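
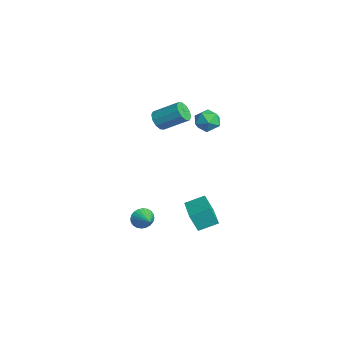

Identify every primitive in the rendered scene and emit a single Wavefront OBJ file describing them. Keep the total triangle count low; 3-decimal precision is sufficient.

v 1.647 1.59 -0.773
v 1.481 1.155 0.322
v 1.778 2.682 -0.319
v 1.612 2.247 0.776
v 3.408 1.313 -0.616
v 3.242 0.878 0.479
v 3.539 2.405 -0.162
v 3.373 1.97 0.933
v 3.146 -1.642 0.788
v 3.365 -1.986 0.27
v 4.214 -1.538 1.172
v 3.375 -1.746 0.178
v 3.35 -1.49 0.179
v 3.294 -1.257 0.273
v 3.215 -1.082 0.445
v 3.126 -0.993 0.669
v 3.039 -1.002 0.912
v 2.969 -1.109 1.136
v 2.926 -1.297 1.306
v 2.917 -1.537 1.398
v 2.942 -1.793 1.397
v 2.998 -2.027 1.303
v 3.077 -2.201 1.131
v 3.166 -2.291 0.907
v 3.252 -2.281 0.664
v 3.322 -2.174 0.441
v -4.183 1.408 3.408
v -3.578 1.076 3.412
v -2.892 2.341 4.336
v -3.497 2.672 4.332
v -3.586 1.331 3.07
v -2.9 2.595 3.994
v -3.823 1.615 2.857
v -3.137 2.879 3.781
v -4.197 1.819 2.855
v -3.511 3.084 3.778
v -4.566 1.867 3.063
v -3.879 3.132 3.987
v -4.788 1.739 3.404
v -4.102 3.004 4.328
v -4.78 1.485 3.746
v -4.094 2.749 4.67
v -4.543 1.201 3.959
v -3.857 2.465 4.883
v -4.169 0.996 3.962
v -3.483 2.261 4.885
v -3.801 0.948 3.753
v -3.114 2.213 4.677
v -3.593 4.756 3.41
v -3.098 4.437 4.025
v -3.622 3.523 2.795
v -3.127 3.204 3.41
v -3.929 3.431 3.584
v -3.911 4.193 3.964
v -2.809 3.767 2.856
v -2.791 4.529 3.236
v -2.613 3.826 3.683
v -3.305 3.618 4.133
v -3.415 4.342 2.687
v -4.107 4.134 3.137
f 2 4 1
f 5 2 1
f 1 4 3
f 3 5 1
f 2 8 4
f 6 2 5
f 6 8 2
f 4 8 3
f 7 5 3
f 3 8 7
f 7 6 5
f 8 6 7
f 10 9 12
f 10 12 11
f 12 9 13
f 12 13 11
f 13 9 14
f 13 14 11
f 14 9 15
f 14 15 11
f 15 9 16
f 15 16 11
f 16 9 17
f 16 17 11
f 17 9 18
f 17 18 11
f 18 9 19
f 18 19 11
f 19 9 20
f 19 20 11
f 20 9 21
f 20 21 11
f 21 9 22
f 21 22 11
f 22 9 23
f 22 23 11
f 23 9 24
f 23 24 11
f 24 9 25
f 24 25 11
f 25 9 26
f 25 26 11
f 26 9 10
f 26 10 11
f 28 27 31
f 28 31 29
f 29 31 32
f 29 32 30
f 31 27 33
f 31 33 32
f 32 33 34
f 32 34 30
f 33 27 35
f 33 35 34
f 34 35 36
f 34 36 30
f 35 27 37
f 35 37 36
f 36 37 38
f 36 38 30
f 37 27 39
f 37 39 38
f 38 39 40
f 38 40 30
f 39 27 41
f 39 41 40
f 40 41 42
f 40 42 30
f 41 27 43
f 41 43 42
f 42 43 44
f 42 44 30
f 43 27 45
f 43 45 44
f 44 45 46
f 44 46 30
f 45 27 47
f 45 47 46
f 46 47 48
f 46 48 30
f 47 27 28
f 47 28 48
f 48 28 29
f 48 29 30
f 49 60 54
f 49 54 50
f 49 50 56
f 49 56 59
f 49 59 60
f 50 54 58
f 54 60 53
f 60 59 51
f 59 56 55
f 56 50 57
f 52 58 53
f 52 53 51
f 52 51 55
f 52 55 57
f 52 57 58
f 53 58 54
f 51 53 60
f 55 51 59
f 57 55 56
f 58 57 50



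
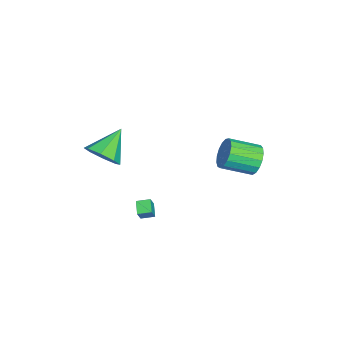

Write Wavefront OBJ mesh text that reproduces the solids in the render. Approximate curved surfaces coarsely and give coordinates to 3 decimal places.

v 0.413 -1.81 -3.613
v -0.376 -1.995 -3.199
v 0.323 -1.025 -3.434
v -0.466 -1.21 -3.02
v 0.826 -1.93 -2.88
v 0.037 -2.115 -2.466
v 0.736 -1.145 -2.701
v -0.053 -1.33 -2.287
v 2.379 -3.49 3.11
v 3.123 -3.419 3.917
v 0.981 -2.69 4.33
v 3.101 -2.727 3.437
v 2.655 -2.483 2.766
v 2.048 -2.829 2.296
v 1.634 -3.562 2.304
v 1.657 -4.253 2.784
v 2.102 -4.498 3.455
v 2.71 -4.152 3.925
v -2.917 4.119 -0.644
v -2.155 4.02 -1.315
v -1.741 2.281 -0.587
v -2.503 2.381 0.084
v -1.944 4.232 -0.929
v -1.53 2.493 -0.201
v -1.956 4.418 -0.478
v -1.542 2.679 0.25
v -2.188 4.536 -0.065
v -1.774 2.797 0.663
v -2.587 4.558 0.215
v -2.173 2.819 0.944
v -3.062 4.48 0.299
v -2.647 2.741 1.027
v -3.503 4.319 0.167
v -3.089 2.581 0.895
v -3.81 4.113 -0.152
v -3.396 2.374 0.577
v -3.913 3.908 -0.583
v -3.499 2.169 0.146
v -3.788 3.751 -1.028
v -3.373 2.013 -0.3
v -3.463 3.679 -1.385
v -3.048 1.94 -0.657
v -3.013 3.708 -1.572
v -2.599 1.969 -0.844
v -2.541 3.831 -1.547
v -2.127 2.092 -0.819
f 2 4 1
f 5 2 1
f 1 4 3
f 3 5 1
f 2 8 4
f 6 2 5
f 6 8 2
f 4 8 3
f 7 5 3
f 3 8 7
f 7 6 5
f 8 6 7
f 10 9 12
f 10 12 11
f 12 9 13
f 12 13 11
f 13 9 14
f 13 14 11
f 14 9 15
f 14 15 11
f 15 9 16
f 15 16 11
f 16 9 17
f 16 17 11
f 17 9 18
f 17 18 11
f 18 9 10
f 18 10 11
f 20 19 23
f 20 23 21
f 21 23 24
f 21 24 22
f 23 19 25
f 23 25 24
f 24 25 26
f 24 26 22
f 25 19 27
f 25 27 26
f 26 27 28
f 26 28 22
f 27 19 29
f 27 29 28
f 28 29 30
f 28 30 22
f 29 19 31
f 29 31 30
f 30 31 32
f 30 32 22
f 31 19 33
f 31 33 32
f 32 33 34
f 32 34 22
f 33 19 35
f 33 35 34
f 34 35 36
f 34 36 22
f 35 19 37
f 35 37 36
f 36 37 38
f 36 38 22
f 37 19 39
f 37 39 38
f 38 39 40
f 38 40 22
f 39 19 41
f 39 41 40
f 40 41 42
f 40 42 22
f 41 19 43
f 41 43 42
f 42 43 44
f 42 44 22
f 43 19 45
f 43 45 44
f 44 45 46
f 44 46 22
f 45 19 20
f 45 20 46
f 46 20 21
f 46 21 22



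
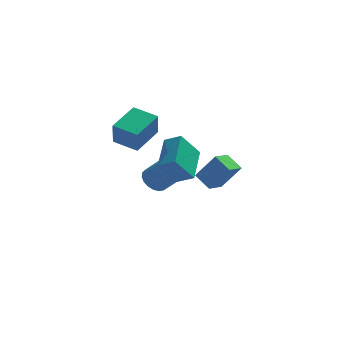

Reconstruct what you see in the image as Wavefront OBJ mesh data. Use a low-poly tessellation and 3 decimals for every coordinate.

v 2.872 -2.939 0.839
v 2.156 -2.202 1.378
v 3.505 -2.028 0.436
v 2.79 -1.292 0.975
v 3.89 -3.008 2.285
v 3.175 -2.272 2.824
v 4.524 -2.098 1.882
v 3.808 -1.361 2.421
v 0.29 -3.961 3.13
v 1.156 -4.275 3.612
v 0.568 -2.033 3.888
v 1.434 -2.347 4.369
v 1.246 -3.533 1.691
v 2.112 -3.847 2.172
v 1.524 -1.605 2.448
v 2.39 -1.919 2.93
v -0.115 3.721 -2.581
v 0.552 3.679 -3.138
v 1.642 3.177 -1.796
v 0.975 3.219 -1.239
v 0.567 4.045 -3.013
v 1.657 3.543 -1.671
v 0.447 4.347 -2.803
v 1.537 3.845 -1.461
v 0.216 4.525 -2.548
v 1.305 4.023 -1.206
v -0.081 4.544 -2.3
v 1.009 4.041 -0.958
v -0.384 4.4 -2.108
v 0.705 3.897 -0.766
v -0.634 4.121 -2.009
v 0.455 3.619 -0.667
v -0.782 3.763 -2.024
v 0.308 3.261 -0.682
v -0.797 3.397 -2.149
v 0.293 2.895 -0.807
v -0.677 3.095 -2.359
v 0.413 2.593 -1.017
v -0.445 2.917 -2.614
v 0.644 2.415 -1.272
v -0.149 2.899 -2.862
v 0.941 2.396 -1.52
v 0.155 3.043 -3.054
v 1.244 2.54 -1.712
v 0.405 3.321 -3.153
v 1.494 2.819 -1.811
v -0.927 1.075 1.286
v -0.913 0.599 2.75
v -2.253 1.834 1.545
v -2.239 1.359 3.009
v 0.119 2.721 1.811
v 0.133 2.246 3.275
v -1.207 3.481 2.07
v -1.193 3.005 3.534
f 2 4 1
f 5 2 1
f 1 4 3
f 3 5 1
f 2 8 4
f 6 2 5
f 6 8 2
f 4 8 3
f 7 5 3
f 3 8 7
f 7 6 5
f 8 6 7
f 10 12 9
f 13 10 9
f 9 12 11
f 11 13 9
f 10 16 12
f 14 10 13
f 14 16 10
f 12 16 11
f 15 13 11
f 11 16 15
f 15 14 13
f 16 14 15
f 18 17 21
f 18 21 19
f 19 21 22
f 19 22 20
f 21 17 23
f 21 23 22
f 22 23 24
f 22 24 20
f 23 17 25
f 23 25 24
f 24 25 26
f 24 26 20
f 25 17 27
f 25 27 26
f 26 27 28
f 26 28 20
f 27 17 29
f 27 29 28
f 28 29 30
f 28 30 20
f 29 17 31
f 29 31 30
f 30 31 32
f 30 32 20
f 31 17 33
f 31 33 32
f 32 33 34
f 32 34 20
f 33 17 35
f 33 35 34
f 34 35 36
f 34 36 20
f 35 17 37
f 35 37 36
f 36 37 38
f 36 38 20
f 37 17 39
f 37 39 38
f 38 39 40
f 38 40 20
f 39 17 41
f 39 41 40
f 40 41 42
f 40 42 20
f 41 17 43
f 41 43 42
f 42 43 44
f 42 44 20
f 43 17 45
f 43 45 44
f 44 45 46
f 44 46 20
f 45 17 18
f 45 18 46
f 46 18 19
f 46 19 20
f 48 50 47
f 51 48 47
f 47 50 49
f 49 51 47
f 48 54 50
f 52 48 51
f 52 54 48
f 50 54 49
f 53 51 49
f 49 54 53
f 53 52 51
f 54 52 53



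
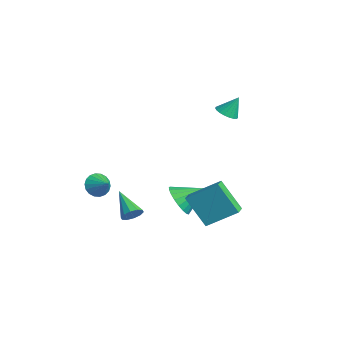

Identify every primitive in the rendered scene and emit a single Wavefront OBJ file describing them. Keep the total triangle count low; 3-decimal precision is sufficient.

v -0.733 0.494 -3.366
v 0.241 0.281 -3.531
v -0.307 1.806 -2.554
v 0.146 0.518 -3.864
v -0.101 0.751 -4.111
v -0.457 0.939 -4.23
v -0.861 1.051 -4.198
v -1.243 1.066 -4.023
v -1.536 0.983 -3.735
v -1.69 0.815 -3.382
v -1.679 0.591 -3.027
v -1.504 0.351 -2.73
v -1.196 0.136 -2.543
v -0.808 -0.018 -2.498
v -0.406 -0.083 -2.604
v -0.061 -0.048 -2.841
v 0.167 0.08 -3.169
v 3 -0.781 -0.976
v 3.712 0.616 0.042
v 2.32 -0.291 -1.173
v 3.033 1.106 -0.155
v 3.947 -0.106 -2.565
v 4.66 1.291 -1.547
v 3.268 0.384 -2.762
v 3.98 1.781 -1.744
v -3.21 -2.957 -2.758
v -2.927 -2.657 -3.397
v -2.29 -2.723 -2.242
v -3.077 -2.392 -3.249
v -3.253 -2.239 -3.004
v -3.421 -2.228 -2.711
v -3.547 -2.361 -2.427
v -3.606 -2.613 -2.208
v -3.586 -2.932 -2.098
v -3.492 -3.256 -2.119
v -3.342 -3.521 -2.267
v -3.166 -3.674 -2.512
v -2.999 -3.685 -2.805
v -2.873 -3.552 -3.09
v -2.814 -3.3 -3.308
v -2.833 -2.981 -3.418
v 0.098 2.699 2.882
v 0.421 3.168 2.568
v 0.262 3.281 3.918
v 0.167 3.258 2.557
v -0.099 3.252 2.603
v -0.332 3.15 2.696
v -0.489 2.97 2.822
v -0.546 2.744 2.958
v -0.491 2.509 3.081
v -0.334 2.308 3.169
v -0.102 2.174 3.208
v 0.164 2.131 3.19
v 0.419 2.186 3.119
v 0.618 2.33 3.007
v 0.728 2.538 2.873
v 0.728 2.773 2.741
v 0.62 2.996 2.633
v 1.886 -3.076 -2.207
v 2.212 -3.302 -1.757
v 0.474 -3.204 -1.253
v 2.204 -2.933 -1.719
v 2.075 -2.619 -1.868
v 1.874 -2.479 -2.146
v 1.677 -2.567 -2.448
v 1.561 -2.85 -2.658
v 1.569 -3.219 -2.696
v 1.698 -3.533 -2.547
v 1.899 -3.673 -2.269
v 2.095 -3.584 -1.967
f 2 1 4
f 2 4 3
f 4 1 5
f 4 5 3
f 5 1 6
f 5 6 3
f 6 1 7
f 6 7 3
f 7 1 8
f 7 8 3
f 8 1 9
f 8 9 3
f 9 1 10
f 9 10 3
f 10 1 11
f 10 11 3
f 11 1 12
f 11 12 3
f 12 1 13
f 12 13 3
f 13 1 14
f 13 14 3
f 14 1 15
f 14 15 3
f 15 1 16
f 15 16 3
f 16 1 17
f 16 17 3
f 17 1 2
f 17 2 3
f 19 21 18
f 22 19 18
f 18 21 20
f 20 22 18
f 19 25 21
f 23 19 22
f 23 25 19
f 21 25 20
f 24 22 20
f 20 25 24
f 24 23 22
f 25 23 24
f 27 26 29
f 27 29 28
f 29 26 30
f 29 30 28
f 30 26 31
f 30 31 28
f 31 26 32
f 31 32 28
f 32 26 33
f 32 33 28
f 33 26 34
f 33 34 28
f 34 26 35
f 34 35 28
f 35 26 36
f 35 36 28
f 36 26 37
f 36 37 28
f 37 26 38
f 37 38 28
f 38 26 39
f 38 39 28
f 39 26 40
f 39 40 28
f 40 26 41
f 40 41 28
f 41 26 27
f 41 27 28
f 43 42 45
f 43 45 44
f 45 42 46
f 45 46 44
f 46 42 47
f 46 47 44
f 47 42 48
f 47 48 44
f 48 42 49
f 48 49 44
f 49 42 50
f 49 50 44
f 50 42 51
f 50 51 44
f 51 42 52
f 51 52 44
f 52 42 53
f 52 53 44
f 53 42 54
f 53 54 44
f 54 42 55
f 54 55 44
f 55 42 56
f 55 56 44
f 56 42 57
f 56 57 44
f 57 42 58
f 57 58 44
f 58 42 43
f 58 43 44
f 60 59 62
f 60 62 61
f 62 59 63
f 62 63 61
f 63 59 64
f 63 64 61
f 64 59 65
f 64 65 61
f 65 59 66
f 65 66 61
f 66 59 67
f 66 67 61
f 67 59 68
f 67 68 61
f 68 59 69
f 68 69 61
f 69 59 70
f 69 70 61
f 70 59 60
f 70 60 61



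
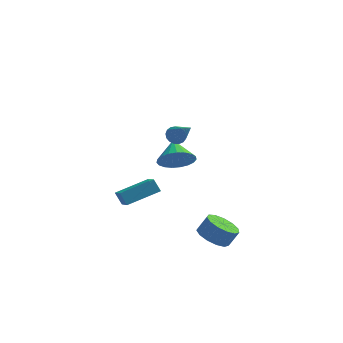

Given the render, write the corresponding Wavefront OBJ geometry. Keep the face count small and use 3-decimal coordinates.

v -0.097 -1.179 2.26
v 0.405 -0.904 2.167
v 0.777 -2.321 3.62
v 0.285 -0.756 2.369
v 0.077 -0.705 2.546
v -0.171 -0.762 2.657
v -0.402 -0.915 2.677
v -0.563 -1.128 2.602
v -0.617 -1.353 2.448
v -0.553 -1.538 2.251
v -0.384 -1.64 2.056
v -0.149 -1.637 1.908
v 0.098 -1.529 1.84
v 0.3 -1.341 1.869
v 0.411 -1.115 1.987
v -0.412 2.112 -1.874
v 0.475 2.572 -2.309
v -0.728 3.408 -1.146
v 0.158 2.668 -2.618
v -0.258 2.669 -2.798
v -0.7 2.573 -2.819
v -1.093 2.397 -2.676
v -1.368 2.172 -2.395
v -1.478 1.937 -2.024
v -1.404 1.732 -1.626
v -1.158 1.592 -1.272
v -0.783 1.543 -1.022
v -0.345 1.592 -0.919
v 0.082 1.73 -0.981
v 0.424 1.935 -1.198
v 0.621 2.17 -1.532
v 0.639 2.396 -1.924
v 2.002 -3.065 -4.16
v 2.436 -2.321 -4.626
v 2.952 -2.07 -3.747
v 2.518 -2.815 -3.28
v 1.97 -2.118 -4.411
v 2.486 -1.868 -3.531
v 1.514 -2.217 -4.115
v 2.029 -1.966 -3.235
v 1.213 -2.585 -3.834
v 1.728 -2.334 -2.954
v 1.162 -3.105 -3.656
v 1.678 -2.854 -2.777
v 1.379 -3.613 -3.639
v 1.894 -3.362 -2.759
v 1.793 -3.947 -3.786
v 2.308 -3.696 -2.906
v 2.273 -4.001 -4.053
v 2.789 -3.75 -3.173
v 2.668 -3.758 -4.353
v 3.184 -3.507 -3.473
v 2.851 -3.295 -4.592
v 3.367 -3.045 -3.712
v 2.765 -2.759 -4.694
v 3.28 -2.509 -3.814
v -3.318 1.392 -5.174
v -2.804 -0.303 -3.991
v -3.738 1.731 -4.505
v -3.224 0.036 -3.322
v -1.616 2.324 -4.578
v -1.102 0.629 -3.395
v -2.036 2.663 -3.909
v -1.522 0.968 -2.726
f 2 1 4
f 2 4 3
f 4 1 5
f 4 5 3
f 5 1 6
f 5 6 3
f 6 1 7
f 6 7 3
f 7 1 8
f 7 8 3
f 8 1 9
f 8 9 3
f 9 1 10
f 9 10 3
f 10 1 11
f 10 11 3
f 11 1 12
f 11 12 3
f 12 1 13
f 12 13 3
f 13 1 14
f 13 14 3
f 14 1 15
f 14 15 3
f 15 1 2
f 15 2 3
f 17 16 19
f 17 19 18
f 19 16 20
f 19 20 18
f 20 16 21
f 20 21 18
f 21 16 22
f 21 22 18
f 22 16 23
f 22 23 18
f 23 16 24
f 23 24 18
f 24 16 25
f 24 25 18
f 25 16 26
f 25 26 18
f 26 16 27
f 26 27 18
f 27 16 28
f 27 28 18
f 28 16 29
f 28 29 18
f 29 16 30
f 29 30 18
f 30 16 31
f 30 31 18
f 31 16 32
f 31 32 18
f 32 16 17
f 32 17 18
f 34 33 37
f 34 37 35
f 35 37 38
f 35 38 36
f 37 33 39
f 37 39 38
f 38 39 40
f 38 40 36
f 39 33 41
f 39 41 40
f 40 41 42
f 40 42 36
f 41 33 43
f 41 43 42
f 42 43 44
f 42 44 36
f 43 33 45
f 43 45 44
f 44 45 46
f 44 46 36
f 45 33 47
f 45 47 46
f 46 47 48
f 46 48 36
f 47 33 49
f 47 49 48
f 48 49 50
f 48 50 36
f 49 33 51
f 49 51 50
f 50 51 52
f 50 52 36
f 51 33 53
f 51 53 52
f 52 53 54
f 52 54 36
f 53 33 55
f 53 55 54
f 54 55 56
f 54 56 36
f 55 33 34
f 55 34 56
f 56 34 35
f 56 35 36
f 58 60 57
f 61 58 57
f 57 60 59
f 59 61 57
f 58 64 60
f 62 58 61
f 62 64 58
f 60 64 59
f 63 61 59
f 59 64 63
f 63 62 61
f 64 62 63



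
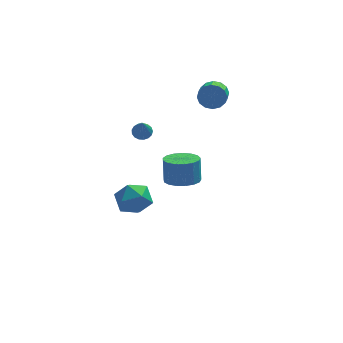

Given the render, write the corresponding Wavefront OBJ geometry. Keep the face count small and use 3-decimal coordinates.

v 0.529 -4.041 1.263
v 1.146 -3.266 1.023
v 1.148 -2.823 2.456
v 0.531 -3.599 2.697
v 0.698 -3.08 0.966
v 0.7 -2.638 2.399
v 0.211 -3.115 0.978
v 0.213 -2.672 2.411
v -0.203 -3.363 1.054
v -0.201 -2.92 2.488
v -0.449 -3.765 1.179
v -0.447 -3.322 2.612
v -0.471 -4.231 1.323
v -0.47 -3.788 2.756
v -0.264 -4.654 1.454
v -0.263 -4.211 2.887
v 0.125 -4.936 1.54
v 0.126 -4.493 2.973
v 0.606 -5.013 1.564
v 0.608 -4.57 2.997
v 1.07 -4.868 1.518
v 1.071 -4.425 2.951
v 1.41 -4.533 1.414
v 1.411 -4.09 2.848
v 1.548 -4.086 1.276
v 1.55 -3.643 2.709
v 1.453 -3.629 1.135
v 1.455 -3.186 2.568
v -2.201 0.869 -4.34
v -1.042 0.887 -3.995
v -2.538 -0.627 -3.125
v -1.379 -0.609 -2.78
v -2.117 0.298 -2.47
v -1.908 1.223 -3.221
v -1.672 -0.963 -3.899
v -1.463 -0.038 -4.65
v -0.715 -0.245 -3.723
v -0.99 0.535 -2.84
v -2.59 -0.275 -4.28
v -2.865 0.505 -3.397
v 3.044 2.494 3.447
v 3.468 2.127 2.808
v 3.219 1.099 3.234
v 2.796 1.466 3.873
v 3.768 2.186 3.125
v 3.519 1.158 3.55
v 3.874 2.327 3.528
v 3.625 1.299 3.953
v 3.758 2.513 3.909
v 3.509 1.485 4.335
v 3.45 2.694 4.167
v 3.202 1.666 4.592
v 3.034 2.821 4.232
v 2.786 1.793 4.657
v 2.621 2.861 4.086
v 2.372 1.833 4.512
v 2.321 2.802 3.77
v 2.072 1.774 4.195
v 2.215 2.661 3.367
v 1.966 1.633 3.792
v 2.331 2.475 2.985
v 2.082 1.447 3.411
v 2.638 2.294 2.728
v 2.39 1.266 3.153
v 3.054 2.167 2.663
v 2.806 1.139 3.088
v -1.134 1.634 1.097
v -0.615 1.372 0.95
v -1.226 0.586 2.643
v -0.535 1.598 1.109
v -0.593 1.833 1.264
v -0.775 2.022 1.381
v -1.039 2.122 1.433
v -1.325 2.11 1.409
v -1.567 1.989 1.312
v -1.71 1.787 1.167
v -1.721 1.55 1.005
v -1.598 1.332 0.865
v -1.368 1.183 0.778
v -1.085 1.138 0.763
v -0.813 1.206 0.826
f 2 1 5
f 2 5 3
f 3 5 6
f 3 6 4
f 5 1 7
f 5 7 6
f 6 7 8
f 6 8 4
f 7 1 9
f 7 9 8
f 8 9 10
f 8 10 4
f 9 1 11
f 9 11 10
f 10 11 12
f 10 12 4
f 11 1 13
f 11 13 12
f 12 13 14
f 12 14 4
f 13 1 15
f 13 15 14
f 14 15 16
f 14 16 4
f 15 1 17
f 15 17 16
f 16 17 18
f 16 18 4
f 17 1 19
f 17 19 18
f 18 19 20
f 18 20 4
f 19 1 21
f 19 21 20
f 20 21 22
f 20 22 4
f 21 1 23
f 21 23 22
f 22 23 24
f 22 24 4
f 23 1 25
f 23 25 24
f 24 25 26
f 24 26 4
f 25 1 27
f 25 27 26
f 26 27 28
f 26 28 4
f 27 1 2
f 27 2 28
f 28 2 3
f 28 3 4
f 29 40 34
f 29 34 30
f 29 30 36
f 29 36 39
f 29 39 40
f 30 34 38
f 34 40 33
f 40 39 31
f 39 36 35
f 36 30 37
f 32 38 33
f 32 33 31
f 32 31 35
f 32 35 37
f 32 37 38
f 33 38 34
f 31 33 40
f 35 31 39
f 37 35 36
f 38 37 30
f 42 41 45
f 42 45 43
f 43 45 46
f 43 46 44
f 45 41 47
f 45 47 46
f 46 47 48
f 46 48 44
f 47 41 49
f 47 49 48
f 48 49 50
f 48 50 44
f 49 41 51
f 49 51 50
f 50 51 52
f 50 52 44
f 51 41 53
f 51 53 52
f 52 53 54
f 52 54 44
f 53 41 55
f 53 55 54
f 54 55 56
f 54 56 44
f 55 41 57
f 55 57 56
f 56 57 58
f 56 58 44
f 57 41 59
f 57 59 58
f 58 59 60
f 58 60 44
f 59 41 61
f 59 61 60
f 60 61 62
f 60 62 44
f 61 41 63
f 61 63 62
f 62 63 64
f 62 64 44
f 63 41 65
f 63 65 64
f 64 65 66
f 64 66 44
f 65 41 42
f 65 42 66
f 66 42 43
f 66 43 44
f 68 67 70
f 68 70 69
f 70 67 71
f 70 71 69
f 71 67 72
f 71 72 69
f 72 67 73
f 72 73 69
f 73 67 74
f 73 74 69
f 74 67 75
f 74 75 69
f 75 67 76
f 75 76 69
f 76 67 77
f 76 77 69
f 77 67 78
f 77 78 69
f 78 67 79
f 78 79 69
f 79 67 80
f 79 80 69
f 80 67 81
f 80 81 69
f 81 67 68
f 81 68 69



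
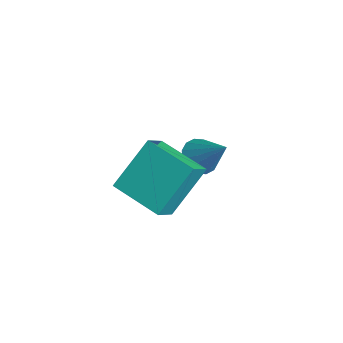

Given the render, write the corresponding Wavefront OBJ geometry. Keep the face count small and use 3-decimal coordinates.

v 2.368 -4.998 1.526
v 2.091 -3.524 3.121
v 1.825 -4.196 0.69
v 1.548 -2.721 2.285
v 4.152 -4.219 1.115
v 3.875 -2.744 2.71
v 3.609 -3.416 0.279
v 3.332 -1.942 1.874
v -0.777 0.071 -1.797
v -0.216 -0.384 -2.141
v 0.397 0.509 -0.463
v -0.166 -0.009 -2.308
v -0.28 0.388 -2.338
v -0.527 0.7 -2.223
v -0.841 0.844 -1.994
v -1.137 0.78 -1.713
v -1.337 0.526 -1.454
v -1.387 0.151 -1.286
v -1.273 -0.246 -1.256
v -1.026 -0.558 -1.371
v -0.713 -0.702 -1.6
v -0.416 -0.638 -1.882
f 2 4 1
f 5 2 1
f 1 4 3
f 3 5 1
f 2 8 4
f 6 2 5
f 6 8 2
f 4 8 3
f 7 5 3
f 3 8 7
f 7 6 5
f 8 6 7
f 10 9 12
f 10 12 11
f 12 9 13
f 12 13 11
f 13 9 14
f 13 14 11
f 14 9 15
f 14 15 11
f 15 9 16
f 15 16 11
f 16 9 17
f 16 17 11
f 17 9 18
f 17 18 11
f 18 9 19
f 18 19 11
f 19 9 20
f 19 20 11
f 20 9 21
f 20 21 11
f 21 9 22
f 21 22 11
f 22 9 10
f 22 10 11



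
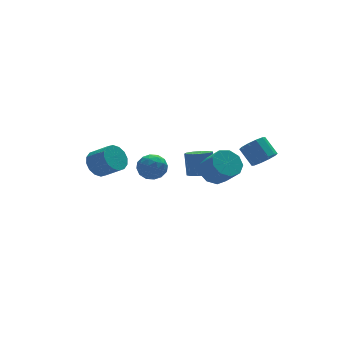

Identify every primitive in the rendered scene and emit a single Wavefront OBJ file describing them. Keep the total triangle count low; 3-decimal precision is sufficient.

v 3.832 -2.976 0.347
v 4.348 -2.449 -0.031
v 4.025 -1.496 0.854
v 3.508 -2.024 1.233
v 3.887 -2.402 -0.25
v 3.563 -1.45 0.635
v 3.404 -2.576 -0.24
v 3.08 -1.623 0.645
v 3.085 -2.902 -0.006
v 2.761 -1.949 0.879
v 3.051 -3.256 0.363
v 2.727 -2.304 1.248
v 3.315 -3.504 0.726
v 2.992 -2.551 1.611
v 3.777 -3.55 0.945
v 3.453 -2.598 1.83
v 4.26 -3.377 0.935
v 3.936 -2.424 1.82
v 4.579 -3.051 0.701
v 4.255 -2.098 1.586
v 4.613 -2.696 0.332
v 4.289 -1.744 1.217
v -4.026 2.295 -1.099
v -3.291 2.864 -1.123
v -2.558 1.953 -0.265
v -3.294 1.385 -0.241
v -3.55 3.012 -0.746
v -2.818 2.101 0.113
v -3.937 2.967 -0.463
v -3.204 2.057 0.396
v -4.347 2.743 -0.35
v -3.615 1.832 0.508
v -4.672 2.399 -0.438
v -3.94 1.488 0.42
v -4.824 2.027 -0.704
v -4.092 1.116 0.155
v -4.762 1.727 -1.075
v -4.029 0.816 -0.217
v -4.502 1.579 -1.453
v -3.77 0.668 -0.594
v -4.116 1.623 -1.736
v -3.383 0.713 -0.877
v -3.705 1.848 -1.848
v -2.973 0.937 -0.99
v -3.38 2.192 -1.76
v -2.648 1.281 -0.902
v -3.228 2.564 -1.495
v -2.496 1.653 -0.636
v 2.496 2.675 -3.773
v 3.301 2.437 -3.737
v 3.429 3.087 -2.292
v 2.624 3.325 -2.327
v 3.282 2.911 -3.949
v 3.411 3.561 -2.504
v 2.964 3.295 -4.093
v 3.092 3.945 -2.648
v 2.466 3.442 -4.115
v 2.595 4.092 -2.67
v 1.98 3.296 -4.006
v 2.108 3.946 -2.561
v 1.691 2.913 -3.808
v 1.819 3.563 -2.363
v 1.709 2.439 -3.596
v 1.838 3.089 -2.151
v 2.028 2.055 -3.452
v 2.156 2.705 -2.007
v 2.525 1.908 -3.43
v 2.654 2.558 -1.985
v 3.012 2.054 -3.539
v 3.14 2.704 -2.094
v 2.187 0.176 -1.978
v 2.711 -0.372 -2.631
v 3.076 -1.424 -1.454
v 2.553 -0.876 -0.802
v 3.117 0.095 -2.339
v 3.482 -0.957 -1.163
v 3.088 0.6 -1.878
v 3.453 -0.452 -0.702
v 2.637 0.907 -1.464
v 3.002 -0.146 -0.288
v 1.977 0.871 -1.291
v 2.342 -0.181 -0.115
v 1.414 0.511 -1.439
v 1.78 -0.542 -0.263
v 1.214 -0.006 -1.839
v 1.579 -1.059 -0.663
v 1.469 -0.438 -2.305
v 1.834 -1.491 -1.129
v 2.06 -0.582 -2.617
v 2.425 -1.635 -1.441
v -2.455 -1.371 -0.038
v -1.707 -1.457 0.481
v -3.173 -2.323 0.839
v -2.425 -2.409 1.358
v -2.89 -1.622 1.354
v -2.447 -1.033 0.812
v -2.433 -2.747 0.508
v -1.99 -2.158 -0.034
v -1.693 -2.308 0.818
v -1.976 -1.612 1.341
v -2.904 -2.168 -0.021
v -3.187 -1.472 0.502
v -2.018 -1.33 0.144
v -2.862 -2.45 1.176
v -3.136 -1.987 1.173
v -2.696 -2.038 1.478
v -2.453 -1.081 0.339
v -2.013 -1.132 0.644
v -2.709 -1.229 1.158
v -2.867 -2.648 0.676
v -2.427 -2.699 0.981
v -2.184 -1.742 -0.158
v -1.744 -1.793 0.147
v -2.171 -2.551 0.162
v -1.57 -1.881 0.648
v -1.992 -2.441 1.163
v -1.997 -2.639 0.663
v -1.736 -2.293 0.345
v -1.736 -1.472 0.955
v -2.158 -2.032 1.471
v -2.432 -1.569 1.469
v -2.171 -1.223 1.15
v -1.728 -1.972 1.153
v -2.722 -1.748 -0.151
v -3.144 -2.308 0.365
v -2.709 -2.557 0.17
v -2.448 -2.211 -0.149
v -2.888 -1.339 0.157
v -3.31 -1.899 0.672
v -3.144 -1.487 0.975
v -2.883 -1.141 0.657
v -3.152 -1.808 0.167
f 2 1 5
f 2 5 3
f 3 5 6
f 3 6 4
f 5 1 7
f 5 7 6
f 6 7 8
f 6 8 4
f 7 1 9
f 7 9 8
f 8 9 10
f 8 10 4
f 9 1 11
f 9 11 10
f 10 11 12
f 10 12 4
f 11 1 13
f 11 13 12
f 12 13 14
f 12 14 4
f 13 1 15
f 13 15 14
f 14 15 16
f 14 16 4
f 15 1 17
f 15 17 16
f 16 17 18
f 16 18 4
f 17 1 19
f 17 19 18
f 18 19 20
f 18 20 4
f 19 1 21
f 19 21 20
f 20 21 22
f 20 22 4
f 21 1 2
f 21 2 22
f 22 2 3
f 22 3 4
f 24 23 27
f 24 27 25
f 25 27 28
f 25 28 26
f 27 23 29
f 27 29 28
f 28 29 30
f 28 30 26
f 29 23 31
f 29 31 30
f 30 31 32
f 30 32 26
f 31 23 33
f 31 33 32
f 32 33 34
f 32 34 26
f 33 23 35
f 33 35 34
f 34 35 36
f 34 36 26
f 35 23 37
f 35 37 36
f 36 37 38
f 36 38 26
f 37 23 39
f 37 39 38
f 38 39 40
f 38 40 26
f 39 23 41
f 39 41 40
f 40 41 42
f 40 42 26
f 41 23 43
f 41 43 42
f 42 43 44
f 42 44 26
f 43 23 45
f 43 45 44
f 44 45 46
f 44 46 26
f 45 23 47
f 45 47 46
f 46 47 48
f 46 48 26
f 47 23 24
f 47 24 48
f 48 24 25
f 48 25 26
f 50 49 53
f 50 53 51
f 51 53 54
f 51 54 52
f 53 49 55
f 53 55 54
f 54 55 56
f 54 56 52
f 55 49 57
f 55 57 56
f 56 57 58
f 56 58 52
f 57 49 59
f 57 59 58
f 58 59 60
f 58 60 52
f 59 49 61
f 59 61 60
f 60 61 62
f 60 62 52
f 61 49 63
f 61 63 62
f 62 63 64
f 62 64 52
f 63 49 65
f 63 65 64
f 64 65 66
f 64 66 52
f 65 49 67
f 65 67 66
f 66 67 68
f 66 68 52
f 67 49 69
f 67 69 68
f 68 69 70
f 68 70 52
f 69 49 50
f 69 50 70
f 70 50 51
f 70 51 52
f 72 71 75
f 72 75 73
f 73 75 76
f 73 76 74
f 75 71 77
f 75 77 76
f 76 77 78
f 76 78 74
f 77 71 79
f 77 79 78
f 78 79 80
f 78 80 74
f 79 71 81
f 79 81 80
f 80 81 82
f 80 82 74
f 81 71 83
f 81 83 82
f 82 83 84
f 82 84 74
f 83 71 85
f 83 85 84
f 84 85 86
f 84 86 74
f 85 71 87
f 85 87 86
f 86 87 88
f 86 88 74
f 87 71 89
f 87 89 88
f 88 89 90
f 88 90 74
f 89 71 72
f 89 72 90
f 90 72 73
f 90 73 74
f 91 128 107
f 128 102 131
f 107 131 96
f 128 131 107
f 91 107 103
f 107 96 108
f 103 108 92
f 107 108 103
f 91 103 112
f 103 92 113
f 112 113 98
f 103 113 112
f 91 112 124
f 112 98 127
f 124 127 101
f 112 127 124
f 91 124 128
f 124 101 132
f 128 132 102
f 124 132 128
f 92 108 119
f 108 96 122
f 119 122 100
f 108 122 119
f 96 131 109
f 131 102 130
f 109 130 95
f 131 130 109
f 102 132 129
f 132 101 125
f 129 125 93
f 132 125 129
f 101 127 126
f 127 98 114
f 126 114 97
f 127 114 126
f 98 113 118
f 113 92 115
f 118 115 99
f 113 115 118
f 94 120 106
f 120 100 121
f 106 121 95
f 120 121 106
f 94 106 104
f 106 95 105
f 104 105 93
f 106 105 104
f 94 104 111
f 104 93 110
f 111 110 97
f 104 110 111
f 94 111 116
f 111 97 117
f 116 117 99
f 111 117 116
f 94 116 120
f 116 99 123
f 120 123 100
f 116 123 120
f 95 121 109
f 121 100 122
f 109 122 96
f 121 122 109
f 93 105 129
f 105 95 130
f 129 130 102
f 105 130 129
f 97 110 126
f 110 93 125
f 126 125 101
f 110 125 126
f 99 117 118
f 117 97 114
f 118 114 98
f 117 114 118
f 100 123 119
f 123 99 115
f 119 115 92
f 123 115 119



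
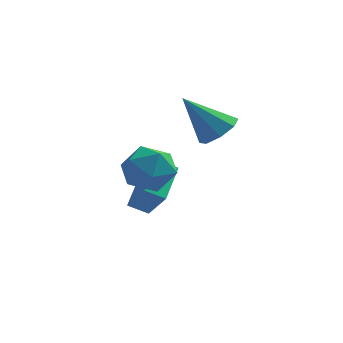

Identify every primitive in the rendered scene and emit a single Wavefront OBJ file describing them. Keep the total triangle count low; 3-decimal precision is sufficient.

v -3.52 -2.88 2.381
v -2.484 -2.594 1.954
v -3.756 -4.106 0.986
v -2.72 -3.82 0.559
v -2.795 -4.397 1.559
v -2.649 -3.639 2.421
v -3.591 -3.061 0.519
v -3.445 -2.303 1.381
v -2.528 -2.706 0.803
v -2.035 -3.532 1.446
v -4.205 -3.168 1.494
v -3.712 -3.994 2.137
v -1.072 -0.353 2.3
v -0.423 -0.835 2.779
v -2.428 -0.527 3.96
v -0.378 -0.126 2.891
v -0.739 0.451 2.657
v -1.296 0.556 2.214
v -1.721 0.13 1.821
v -1.767 -0.58 1.709
v -1.406 -1.156 1.943
v -0.849 -1.262 2.387
v -4.534 -0.704 -1.822
v -3.717 -1.421 -0.608
v -4.384 0.978 -0.93
v -3.567 0.261 0.285
v -3.733 -0.541 -2.265
v -2.916 -1.258 -1.05
v -3.583 1.141 -1.372
v -2.766 0.424 -0.158
f 1 12 6
f 1 6 2
f 1 2 8
f 1 8 11
f 1 11 12
f 2 6 10
f 6 12 5
f 12 11 3
f 11 8 7
f 8 2 9
f 4 10 5
f 4 5 3
f 4 3 7
f 4 7 9
f 4 9 10
f 5 10 6
f 3 5 12
f 7 3 11
f 9 7 8
f 10 9 2
f 14 13 16
f 14 16 15
f 16 13 17
f 16 17 15
f 17 13 18
f 17 18 15
f 18 13 19
f 18 19 15
f 19 13 20
f 19 20 15
f 20 13 21
f 20 21 15
f 21 13 22
f 21 22 15
f 22 13 14
f 22 14 15
f 24 26 23
f 27 24 23
f 23 26 25
f 25 27 23
f 24 30 26
f 28 24 27
f 28 30 24
f 26 30 25
f 29 27 25
f 25 30 29
f 29 28 27
f 30 28 29



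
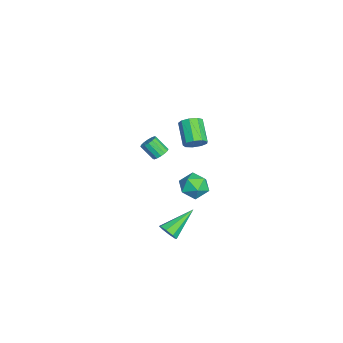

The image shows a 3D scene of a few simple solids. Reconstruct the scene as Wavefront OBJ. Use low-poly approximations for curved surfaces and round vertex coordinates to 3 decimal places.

v -1.82 2.253 -3.245
v -0.846 2.464 -3.509
v -1.434 0.636 -3.111
v -0.46 0.847 -3.375
v -0.827 1.163 -2.466
v -1.066 2.162 -2.548
v -1.214 0.938 -4.072
v -1.453 1.937 -4.154
v -0.472 1.651 -4.02
v -0.233 1.79 -3.027
v -2.047 1.31 -3.593
v -1.808 1.449 -2.6
v 3.623 -0.221 3.161
v 4.145 -0.391 3.193
v 3.859 -1.11 4.03
v 3.337 -0.939 3.999
v 4.127 -0.173 3.374
v 3.842 -0.892 4.212
v 3.975 0.033 3.499
v 3.69 -0.686 4.336
v 3.728 0.171 3.533
v 3.443 -0.548 4.371
v 3.453 0.204 3.468
v 3.168 -0.515 4.305
v 3.223 0.123 3.32
v 2.938 -0.596 4.158
v 3.101 -0.05 3.13
v 2.815 -0.769 3.967
v 3.118 -0.268 2.948
v 2.833 -0.987 3.786
v 3.27 -0.474 2.824
v 2.985 -1.193 3.661
v 3.517 -0.612 2.789
v 3.232 -1.331 3.627
v 3.792 -0.645 2.855
v 3.507 -1.364 3.692
v 4.022 -0.564 3.002
v 3.737 -1.283 3.84
v 2.755 1.705 3.433
v 3.126 1.192 3.776
v 1.816 0.882 4.73
v 1.445 1.395 4.387
v 3.188 1.625 4.002
v 1.878 1.316 4.956
v 3.048 2.096 3.962
v 1.738 1.786 4.916
v 2.77 2.383 3.674
v 1.46 2.073 4.628
v 2.486 2.353 3.273
v 1.175 2.043 4.227
v 2.327 2.02 2.947
v 1.017 1.71 3.901
v 2.369 1.539 2.849
v 1.059 1.229 3.802
v 2.591 1.136 3.023
v 1.281 0.826 3.977
v 2.89 0.999 3.39
v 1.58 0.689 4.344
v 3.065 0.14 -4.221
v 3.469 0.664 -4.45
v 1.835 1.58 -3.099
v 3.055 0.566 -4.777
v 2.648 0.218 -4.777
v 2.484 -0.175 -4.452
v 2.661 -0.383 -3.991
v 3.074 -0.285 -3.665
v 3.482 0.063 -3.664
v 3.645 0.456 -3.989
f 1 12 6
f 1 6 2
f 1 2 8
f 1 8 11
f 1 11 12
f 2 6 10
f 6 12 5
f 12 11 3
f 11 8 7
f 8 2 9
f 4 10 5
f 4 5 3
f 4 3 7
f 4 7 9
f 4 9 10
f 5 10 6
f 3 5 12
f 7 3 11
f 9 7 8
f 10 9 2
f 14 13 17
f 14 17 15
f 15 17 18
f 15 18 16
f 17 13 19
f 17 19 18
f 18 19 20
f 18 20 16
f 19 13 21
f 19 21 20
f 20 21 22
f 20 22 16
f 21 13 23
f 21 23 22
f 22 23 24
f 22 24 16
f 23 13 25
f 23 25 24
f 24 25 26
f 24 26 16
f 25 13 27
f 25 27 26
f 26 27 28
f 26 28 16
f 27 13 29
f 27 29 28
f 28 29 30
f 28 30 16
f 29 13 31
f 29 31 30
f 30 31 32
f 30 32 16
f 31 13 33
f 31 33 32
f 32 33 34
f 32 34 16
f 33 13 35
f 33 35 34
f 34 35 36
f 34 36 16
f 35 13 37
f 35 37 36
f 36 37 38
f 36 38 16
f 37 13 14
f 37 14 38
f 38 14 15
f 38 15 16
f 40 39 43
f 40 43 41
f 41 43 44
f 41 44 42
f 43 39 45
f 43 45 44
f 44 45 46
f 44 46 42
f 45 39 47
f 45 47 46
f 46 47 48
f 46 48 42
f 47 39 49
f 47 49 48
f 48 49 50
f 48 50 42
f 49 39 51
f 49 51 50
f 50 51 52
f 50 52 42
f 51 39 53
f 51 53 52
f 52 53 54
f 52 54 42
f 53 39 55
f 53 55 54
f 54 55 56
f 54 56 42
f 55 39 57
f 55 57 56
f 56 57 58
f 56 58 42
f 57 39 40
f 57 40 58
f 58 40 41
f 58 41 42
f 60 59 62
f 60 62 61
f 62 59 63
f 62 63 61
f 63 59 64
f 63 64 61
f 64 59 65
f 64 65 61
f 65 59 66
f 65 66 61
f 66 59 67
f 66 67 61
f 67 59 68
f 67 68 61
f 68 59 60
f 68 60 61



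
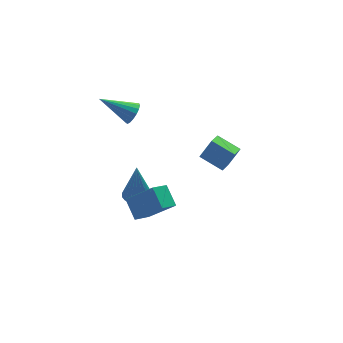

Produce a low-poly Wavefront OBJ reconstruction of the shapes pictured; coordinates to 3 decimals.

v -1.396 0.345 -3.635
v -0.67 0.158 -3.66
v -1.264 0.595 -1.645
v -0.663 0.489 -3.702
v -0.801 0.791 -3.731
v -1.057 1.006 -3.74
v -1.38 1.089 -3.729
v -1.706 1.025 -3.7
v -1.971 0.827 -3.657
v -2.122 0.533 -3.61
v -2.129 0.202 -3.568
v -1.991 -0.101 -3.54
v -1.736 -0.315 -3.53
v -1.413 -0.399 -3.541
v -1.087 -0.335 -3.57
v -0.822 -0.136 -3.613
v -1.606 0.196 3.265
v -1.173 0.616 3.445
v -2.894 1.124 4.195
v -1.279 0.728 3.186
v -1.46 0.718 2.945
v -1.675 0.589 2.777
v -1.874 0.369 2.721
v -2.011 0.11 2.79
v -2.056 -0.13 2.967
v -1.998 -0.295 3.213
v -1.85 -0.348 3.47
v -1.646 -0.276 3.68
v -1.433 -0.096 3.796
v -1.26 0.15 3.789
v -1.166 0.407 3.663
v -3.679 -3.996 -0.132
v -2.634 -4.703 0.931
v -3.647 -3 0.499
v -2.602 -3.707 1.562
v -2.758 -3.613 -0.782
v -1.713 -4.32 0.281
v -2.726 -2.617 -0.151
v -1.681 -3.324 0.912
v 1.527 -2.913 0.059
v 2.201 -2.863 0.939
v 0.853 -1.861 0.515
v 1.527 -1.811 1.395
v 2.273 -2.169 -0.555
v 2.947 -2.119 0.325
v 1.599 -1.117 -0.099
v 2.273 -1.067 0.781
f 2 1 4
f 2 4 3
f 4 1 5
f 4 5 3
f 5 1 6
f 5 6 3
f 6 1 7
f 6 7 3
f 7 1 8
f 7 8 3
f 8 1 9
f 8 9 3
f 9 1 10
f 9 10 3
f 10 1 11
f 10 11 3
f 11 1 12
f 11 12 3
f 12 1 13
f 12 13 3
f 13 1 14
f 13 14 3
f 14 1 15
f 14 15 3
f 15 1 16
f 15 16 3
f 16 1 2
f 16 2 3
f 18 17 20
f 18 20 19
f 20 17 21
f 20 21 19
f 21 17 22
f 21 22 19
f 22 17 23
f 22 23 19
f 23 17 24
f 23 24 19
f 24 17 25
f 24 25 19
f 25 17 26
f 25 26 19
f 26 17 27
f 26 27 19
f 27 17 28
f 27 28 19
f 28 17 29
f 28 29 19
f 29 17 30
f 29 30 19
f 30 17 31
f 30 31 19
f 31 17 18
f 31 18 19
f 33 35 32
f 36 33 32
f 32 35 34
f 34 36 32
f 33 39 35
f 37 33 36
f 37 39 33
f 35 39 34
f 38 36 34
f 34 39 38
f 38 37 36
f 39 37 38
f 41 43 40
f 44 41 40
f 40 43 42
f 42 44 40
f 41 47 43
f 45 41 44
f 45 47 41
f 43 47 42
f 46 44 42
f 42 47 46
f 46 45 44
f 47 45 46



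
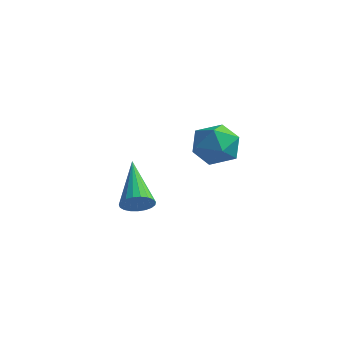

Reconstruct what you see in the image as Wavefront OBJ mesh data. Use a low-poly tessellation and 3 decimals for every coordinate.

v -2.847 -3.942 -3.917
v -2.57 -4.132 -3.42
v -4.013 -2.678 -2.783
v -2.427 -3.939 -3.488
v -2.357 -3.747 -3.631
v -2.372 -3.588 -3.823
v -2.468 -3.49 -4.031
v -2.63 -3.47 -4.219
v -2.83 -3.532 -4.356
v -3.032 -3.665 -4.416
v -3.203 -3.845 -4.391
v -3.312 -4.042 -4.283
v -3.34 -4.222 -4.112
v -3.283 -4.353 -3.908
v -3.151 -4.413 -3.705
v -2.966 -4.392 -3.539
v -2.76 -4.292 -3.438
v -2.473 1.148 -2.902
v -1.961 0.416 -3.274
v -3.459 0.124 -2.246
v -2.947 -0.608 -2.618
v -2.57 -0.063 -1.914
v -1.961 0.57 -2.319
v -3.459 -0.03 -3.201
v -2.85 0.603 -3.606
v -2.571 -0.312 -3.459
v -2.021 -0.332 -2.663
v -3.399 0.872 -2.857
v -2.849 0.852 -2.061
f 2 1 4
f 2 4 3
f 4 1 5
f 4 5 3
f 5 1 6
f 5 6 3
f 6 1 7
f 6 7 3
f 7 1 8
f 7 8 3
f 8 1 9
f 8 9 3
f 9 1 10
f 9 10 3
f 10 1 11
f 10 11 3
f 11 1 12
f 11 12 3
f 12 1 13
f 12 13 3
f 13 1 14
f 13 14 3
f 14 1 15
f 14 15 3
f 15 1 16
f 15 16 3
f 16 1 17
f 16 17 3
f 17 1 2
f 17 2 3
f 18 29 23
f 18 23 19
f 18 19 25
f 18 25 28
f 18 28 29
f 19 23 27
f 23 29 22
f 29 28 20
f 28 25 24
f 25 19 26
f 21 27 22
f 21 22 20
f 21 20 24
f 21 24 26
f 21 26 27
f 22 27 23
f 20 22 29
f 24 20 28
f 26 24 25
f 27 26 19



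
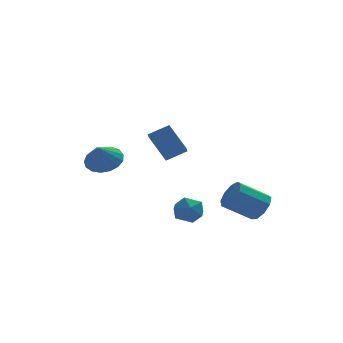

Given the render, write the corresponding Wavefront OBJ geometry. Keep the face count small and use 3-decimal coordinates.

v -2.847 3.827 -0.193
v -2.309 4.512 0.428
v -3.313 3.153 0.953
v -2.767 4.733 0.371
v -3.244 4.746 0.185
v -3.63 4.548 -0.088
v -3.836 4.186 -0.385
v -3.816 3.741 -0.639
v -3.573 3.316 -0.79
v -3.164 3.008 -0.804
v -2.683 2.888 -0.679
v -2.238 2.983 -0.442
v -1.934 3.271 -0.149
v -1.838 3.687 0.135
v -1.973 4.135 0.343
v 0.179 0.278 -2.255
v 0.8 0.35 -2.937
v 0.66 -1.11 -1.963
v 1.281 -1.038 -2.645
v 1.379 -0.534 -1.876
v 1.081 0.324 -2.056
v 0.379 -1.084 -2.844
v 0.081 -0.226 -3.024
v 0.923 -0.492 -3.301
v 1.541 -0.151 -2.703
v -0.081 -0.609 -2.197
v 0.537 -0.268 -1.599
v 4.227 -1.386 -2.149
v 4.698 -1.597 -1.412
v 3.144 -1.505 -0.393
v 2.673 -1.294 -1.131
v 4.685 -0.986 -1.486
v 3.132 -0.894 -0.467
v 4.458 -0.562 -1.871
v 2.905 -0.47 -0.852
v 4.123 -0.523 -2.386
v 2.569 -0.432 -1.367
v 3.836 -0.889 -2.79
v 2.282 -0.797 -1.771
v 3.732 -1.486 -2.895
v 2.179 -1.395 -1.876
v 3.86 -2.037 -2.651
v 2.306 -1.946 -1.632
v 4.159 -2.283 -2.172
v 2.606 -2.191 -1.153
v 4.49 -2.109 -1.683
v 2.937 -2.018 -0.664
v -0.839 1.921 1.922
v -1.222 0.278 2.706
v 0.266 1.932 2.484
v -0.117 0.289 3.268
v -0.123 1.091 0.532
v -0.506 -0.552 1.316
v 0.982 1.102 1.094
v 0.599 -0.541 1.878
f 2 1 4
f 2 4 3
f 4 1 5
f 4 5 3
f 5 1 6
f 5 6 3
f 6 1 7
f 6 7 3
f 7 1 8
f 7 8 3
f 8 1 9
f 8 9 3
f 9 1 10
f 9 10 3
f 10 1 11
f 10 11 3
f 11 1 12
f 11 12 3
f 12 1 13
f 12 13 3
f 13 1 14
f 13 14 3
f 14 1 15
f 14 15 3
f 15 1 2
f 15 2 3
f 16 27 21
f 16 21 17
f 16 17 23
f 16 23 26
f 16 26 27
f 17 21 25
f 21 27 20
f 27 26 18
f 26 23 22
f 23 17 24
f 19 25 20
f 19 20 18
f 19 18 22
f 19 22 24
f 19 24 25
f 20 25 21
f 18 20 27
f 22 18 26
f 24 22 23
f 25 24 17
f 29 28 32
f 29 32 30
f 30 32 33
f 30 33 31
f 32 28 34
f 32 34 33
f 33 34 35
f 33 35 31
f 34 28 36
f 34 36 35
f 35 36 37
f 35 37 31
f 36 28 38
f 36 38 37
f 37 38 39
f 37 39 31
f 38 28 40
f 38 40 39
f 39 40 41
f 39 41 31
f 40 28 42
f 40 42 41
f 41 42 43
f 41 43 31
f 42 28 44
f 42 44 43
f 43 44 45
f 43 45 31
f 44 28 46
f 44 46 45
f 45 46 47
f 45 47 31
f 46 28 29
f 46 29 47
f 47 29 30
f 47 30 31
f 49 51 48
f 52 49 48
f 48 51 50
f 50 52 48
f 49 55 51
f 53 49 52
f 53 55 49
f 51 55 50
f 54 52 50
f 50 55 54
f 54 53 52
f 55 53 54



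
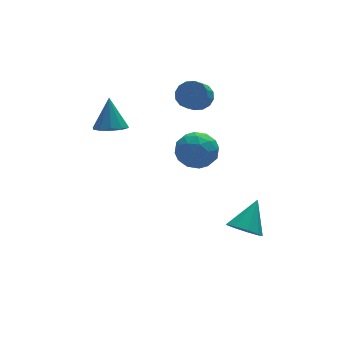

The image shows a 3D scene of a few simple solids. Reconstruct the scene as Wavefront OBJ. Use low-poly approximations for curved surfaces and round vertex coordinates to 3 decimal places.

v 2.081 -3.157 -3.728
v 2.913 -3.158 -4.4
v 3.259 -2.163 -2.272
v 2.516 -2.55 -4.494
v 1.916 -2.226 -4.229
v 1.393 -2.337 -3.73
v 1.191 -2.832 -3.229
v 1.406 -3.478 -2.962
v 1.937 -3.975 -3.053
v 2.534 -4.088 -3.46
v 2.92 -3.766 -3.992
v -3.623 2.047 2.454
v -2.778 1.53 2.592
v -3.417 2.873 4.286
v -2.63 2.071 2.332
v -2.861 2.602 2.119
v -3.383 2.922 2.033
v -3.996 2.908 2.108
v -4.467 2.565 2.315
v -4.615 2.024 2.575
v -4.384 1.492 2.789
v -3.862 1.172 2.875
v -3.249 1.187 2.8
v -0.907 -1.471 3.094
v -0.321 -1.858 2.071
v -0.499 -3.222 3.989
v 0.087 -3.609 2.966
v 0.577 -2.702 3.656
v 0.325 -1.62 3.103
v -1.145 -3.46 2.957
v -1.397 -2.378 2.404
v -0.469 -3.087 1.986
v 0.596 -2.619 2.418
v -1.416 -2.461 3.642
v -0.351 -1.993 4.074
v -0.65 -1.511 2.504
v -0.17 -3.569 3.556
v 0.118 -3.036 3.961
v 0.462 -3.263 3.36
v -0.27 -1.371 3.111
v 0.074 -1.598 2.509
v 0.603 -2.094 3.44
v -0.894 -3.482 3.551
v -0.55 -3.709 2.949
v -1.282 -1.817 2.7
v -0.938 -2.044 2.099
v -1.423 -2.986 2.62
v -0.393 -2.461 1.853
v -0.153 -3.49 2.379
v -0.877 -3.402 2.374
v -1.025 -2.767 2.049
v 0.233 -2.185 2.106
v 0.473 -3.214 2.632
v 0.761 -2.681 3.038
v 0.613 -2.045 2.713
v 0.146 -2.908 2.057
v -1.293 -1.866 3.428
v -1.053 -2.895 3.954
v -1.433 -3.035 3.347
v -1.581 -2.399 3.022
v -0.667 -1.59 3.681
v -0.427 -2.619 4.207
v 0.205 -2.313 4.011
v 0.057 -1.678 3.686
v -0.966 -2.172 4.003
v 1.756 3.084 3.016
v 2.553 2.772 3.406
v 1.901 2.065 4.173
v 1.104 2.376 3.784
v 2.431 3.165 3.665
v 1.78 2.458 4.432
v 2.129 3.537 3.751
v 1.477 2.829 4.518
v 1.726 3.787 3.64
v 1.075 3.08 4.407
v 1.332 3.848 3.362
v 0.68 3.141 4.129
v 1.051 3.705 2.991
v 0.4 2.998 3.758
v 0.959 3.395 2.627
v 0.307 2.688 3.394
v 1.08 3.002 2.368
v 0.429 2.295 3.135
v 1.383 2.631 2.282
v 0.731 1.923 3.049
v 1.785 2.38 2.393
v 1.134 1.673 3.16
v 2.18 2.319 2.671
v 1.528 1.612 3.438
v 2.46 2.462 3.042
v 1.809 1.755 3.809
f 2 1 4
f 2 4 3
f 4 1 5
f 4 5 3
f 5 1 6
f 5 6 3
f 6 1 7
f 6 7 3
f 7 1 8
f 7 8 3
f 8 1 9
f 8 9 3
f 9 1 10
f 9 10 3
f 10 1 11
f 10 11 3
f 11 1 2
f 11 2 3
f 13 12 15
f 13 15 14
f 15 12 16
f 15 16 14
f 16 12 17
f 16 17 14
f 17 12 18
f 17 18 14
f 18 12 19
f 18 19 14
f 19 12 20
f 19 20 14
f 20 12 21
f 20 21 14
f 21 12 22
f 21 22 14
f 22 12 23
f 22 23 14
f 23 12 13
f 23 13 14
f 24 61 40
f 61 35 64
f 40 64 29
f 61 64 40
f 24 40 36
f 40 29 41
f 36 41 25
f 40 41 36
f 24 36 45
f 36 25 46
f 45 46 31
f 36 46 45
f 24 45 57
f 45 31 60
f 57 60 34
f 45 60 57
f 24 57 61
f 57 34 65
f 61 65 35
f 57 65 61
f 25 41 52
f 41 29 55
f 52 55 33
f 41 55 52
f 29 64 42
f 64 35 63
f 42 63 28
f 64 63 42
f 35 65 62
f 65 34 58
f 62 58 26
f 65 58 62
f 34 60 59
f 60 31 47
f 59 47 30
f 60 47 59
f 31 46 51
f 46 25 48
f 51 48 32
f 46 48 51
f 27 53 39
f 53 33 54
f 39 54 28
f 53 54 39
f 27 39 37
f 39 28 38
f 37 38 26
f 39 38 37
f 27 37 44
f 37 26 43
f 44 43 30
f 37 43 44
f 27 44 49
f 44 30 50
f 49 50 32
f 44 50 49
f 27 49 53
f 49 32 56
f 53 56 33
f 49 56 53
f 28 54 42
f 54 33 55
f 42 55 29
f 54 55 42
f 26 38 62
f 38 28 63
f 62 63 35
f 38 63 62
f 30 43 59
f 43 26 58
f 59 58 34
f 43 58 59
f 32 50 51
f 50 30 47
f 51 47 31
f 50 47 51
f 33 56 52
f 56 32 48
f 52 48 25
f 56 48 52
f 67 66 70
f 67 70 68
f 68 70 71
f 68 71 69
f 70 66 72
f 70 72 71
f 71 72 73
f 71 73 69
f 72 66 74
f 72 74 73
f 73 74 75
f 73 75 69
f 74 66 76
f 74 76 75
f 75 76 77
f 75 77 69
f 76 66 78
f 76 78 77
f 77 78 79
f 77 79 69
f 78 66 80
f 78 80 79
f 79 80 81
f 79 81 69
f 80 66 82
f 80 82 81
f 81 82 83
f 81 83 69
f 82 66 84
f 82 84 83
f 83 84 85
f 83 85 69
f 84 66 86
f 84 86 85
f 85 86 87
f 85 87 69
f 86 66 88
f 86 88 87
f 87 88 89
f 87 89 69
f 88 66 90
f 88 90 89
f 89 90 91
f 89 91 69
f 90 66 67
f 90 67 91
f 91 67 68
f 91 68 69



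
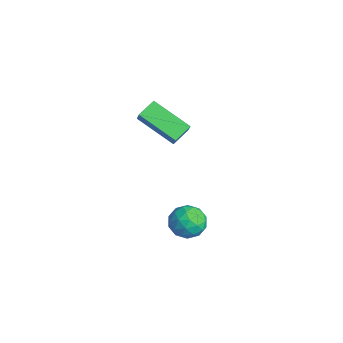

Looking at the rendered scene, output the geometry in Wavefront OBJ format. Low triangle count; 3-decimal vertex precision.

v 2.512 1.063 -0.809
v 3.313 1.232 -0.449
v 3.067 -0.072 -1.511
v 3.868 0.097 -1.151
v 3.199 -0.197 -0.636
v 2.856 0.505 -0.202
v 3.524 0.655 -1.758
v 3.181 1.357 -1.324
v 3.938 0.98 -1.036
v 3.738 0.453 -0.342
v 2.642 0.707 -1.618
v 2.442 0.18 -0.924
v 2.864 1.248 -0.567
v 3.516 -0.088 -1.393
v 3.123 -0.26 -1.09
v 3.594 -0.161 -0.878
v 2.595 0.82 -0.422
v 3.066 0.919 -0.211
v 2.999 0.079 -0.32
v 3.314 0.241 -1.749
v 3.785 0.34 -1.538
v 2.786 1.321 -1.082
v 3.257 1.42 -0.87
v 3.381 1.081 -1.64
v 3.702 1.199 -0.701
v 4.028 0.531 -1.114
v 3.826 0.859 -1.47
v 3.624 1.272 -1.215
v 3.584 0.889 -0.293
v 3.91 0.221 -0.706
v 3.517 0.049 -0.403
v 3.316 0.461 -0.148
v 3.951 0.741 -0.638
v 2.47 0.939 -1.254
v 2.796 0.271 -1.667
v 3.064 0.699 -1.812
v 2.863 1.111 -1.557
v 2.352 0.629 -0.846
v 2.678 -0.039 -1.259
v 2.756 -0.112 -0.745
v 2.554 0.301 -0.49
v 2.429 0.419 -1.322
v -2.883 0.519 1.273
v -2.378 0.434 1.951
v -3.286 1.375 1.682
v -2.78 1.289 2.36
v -1.38 1.691 0.3
v -0.874 1.605 0.978
v -1.782 2.546 0.709
v -1.277 2.461 1.387
f 1 38 17
f 38 12 41
f 17 41 6
f 38 41 17
f 1 17 13
f 17 6 18
f 13 18 2
f 17 18 13
f 1 13 22
f 13 2 23
f 22 23 8
f 13 23 22
f 1 22 34
f 22 8 37
f 34 37 11
f 22 37 34
f 1 34 38
f 34 11 42
f 38 42 12
f 34 42 38
f 2 18 29
f 18 6 32
f 29 32 10
f 18 32 29
f 6 41 19
f 41 12 40
f 19 40 5
f 41 40 19
f 12 42 39
f 42 11 35
f 39 35 3
f 42 35 39
f 11 37 36
f 37 8 24
f 36 24 7
f 37 24 36
f 8 23 28
f 23 2 25
f 28 25 9
f 23 25 28
f 4 30 16
f 30 10 31
f 16 31 5
f 30 31 16
f 4 16 14
f 16 5 15
f 14 15 3
f 16 15 14
f 4 14 21
f 14 3 20
f 21 20 7
f 14 20 21
f 4 21 26
f 21 7 27
f 26 27 9
f 21 27 26
f 4 26 30
f 26 9 33
f 30 33 10
f 26 33 30
f 5 31 19
f 31 10 32
f 19 32 6
f 31 32 19
f 3 15 39
f 15 5 40
f 39 40 12
f 15 40 39
f 7 20 36
f 20 3 35
f 36 35 11
f 20 35 36
f 9 27 28
f 27 7 24
f 28 24 8
f 27 24 28
f 10 33 29
f 33 9 25
f 29 25 2
f 33 25 29
f 44 46 43
f 47 44 43
f 43 46 45
f 45 47 43
f 44 50 46
f 48 44 47
f 48 50 44
f 46 50 45
f 49 47 45
f 45 50 49
f 49 48 47
f 50 48 49



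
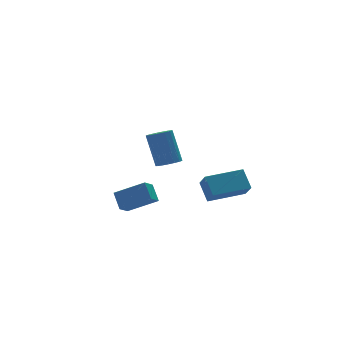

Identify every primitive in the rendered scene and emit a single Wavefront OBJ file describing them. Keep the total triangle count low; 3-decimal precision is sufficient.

v -1.112 1.27 -3.659
v 0.088 0.436 -2.872
v -1.025 2.031 -2.984
v 0.175 1.196 -2.198
v -0.495 1.664 -4.182
v 0.705 0.829 -3.396
v -0.408 2.424 -3.508
v 0.792 1.59 -2.721
v -1.001 -3.292 1.625
v -0.721 -3.755 1.884
v -0.759 -2.931 3.394
v -1.039 -2.468 3.135
v -0.507 -3.585 1.797
v -0.544 -2.762 3.307
v -0.406 -3.348 1.67
v -0.443 -2.525 3.18
v -0.441 -3.098 1.533
v -0.478 -2.275 3.043
v -0.604 -2.892 1.417
v -0.642 -2.069 2.927
v -0.859 -2.778 1.349
v -0.896 -1.955 2.859
v -1.146 -2.782 1.344
v -1.184 -1.959 2.853
v -1.4 -2.902 1.403
v -1.437 -2.079 2.913
v -1.563 -3.112 1.513
v -1.6 -2.289 3.023
v -1.597 -3.362 1.649
v -1.634 -2.539 3.159
v -1.494 -3.597 1.779
v -1.532 -2.774 3.289
v -1.279 -3.761 1.874
v -1.316 -2.938 3.384
v -1 -3.818 1.912
v -1.037 -2.995 3.422
v 1.29 -2.676 -1.769
v 1.159 -3.38 -0.987
v 1.358 -1.843 -1.008
v 1.227 -2.547 -0.226
v 3.133 -2.913 -1.674
v 3.002 -3.617 -0.892
v 3.201 -2.08 -0.913
v 3.07 -2.784 -0.131
f 2 4 1
f 5 2 1
f 1 4 3
f 3 5 1
f 2 8 4
f 6 2 5
f 6 8 2
f 4 8 3
f 7 5 3
f 3 8 7
f 7 6 5
f 8 6 7
f 10 9 13
f 10 13 11
f 11 13 14
f 11 14 12
f 13 9 15
f 13 15 14
f 14 15 16
f 14 16 12
f 15 9 17
f 15 17 16
f 16 17 18
f 16 18 12
f 17 9 19
f 17 19 18
f 18 19 20
f 18 20 12
f 19 9 21
f 19 21 20
f 20 21 22
f 20 22 12
f 21 9 23
f 21 23 22
f 22 23 24
f 22 24 12
f 23 9 25
f 23 25 24
f 24 25 26
f 24 26 12
f 25 9 27
f 25 27 26
f 26 27 28
f 26 28 12
f 27 9 29
f 27 29 28
f 28 29 30
f 28 30 12
f 29 9 31
f 29 31 30
f 30 31 32
f 30 32 12
f 31 9 33
f 31 33 32
f 32 33 34
f 32 34 12
f 33 9 35
f 33 35 34
f 34 35 36
f 34 36 12
f 35 9 10
f 35 10 36
f 36 10 11
f 36 11 12
f 38 40 37
f 41 38 37
f 37 40 39
f 39 41 37
f 38 44 40
f 42 38 41
f 42 44 38
f 40 44 39
f 43 41 39
f 39 44 43
f 43 42 41
f 44 42 43



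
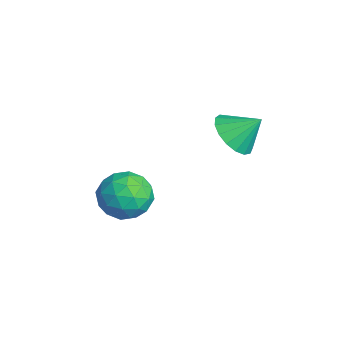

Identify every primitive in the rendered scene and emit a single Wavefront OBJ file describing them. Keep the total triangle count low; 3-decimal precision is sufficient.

v -1.761 0.53 1.735
v -1.203 0.969 1.059
v -1.399 1.41 2.605
v -1.62 1.182 1.017
v -2.068 1.245 1.139
v -2.446 1.144 1.398
v -2.667 0.902 1.734
v -2.68 0.575 2.07
v -2.483 0.238 2.329
v -2.12 -0.032 2.452
v -1.675 -0.174 2.411
v -1.249 -0.155 2.215
v -0.941 0.021 1.909
v -0.82 0.314 1.563
v -0.915 0.656 1.256
v -3.396 -1.964 -1.783
v -2.639 -2.644 -2.237
v -4.701 -3.136 -2.203
v -3.944 -3.816 -2.657
v -3.963 -3.661 -1.554
v -3.156 -2.937 -1.294
v -4.184 -2.843 -3.146
v -3.377 -2.119 -2.886
v -3.126 -3.188 -3.08
v -2.989 -3.693 -2.096
v -4.351 -2.087 -2.344
v -4.214 -2.592 -1.36
v -2.903 -2.201 -1.973
v -4.437 -3.579 -2.467
v -4.448 -3.487 -1.818
v -4.003 -3.887 -2.085
v -3.207 -2.373 -1.419
v -2.762 -2.773 -1.686
v -3.54 -3.37 -1.284
v -4.578 -3.007 -2.754
v -4.133 -3.407 -3.021
v -3.337 -1.893 -2.355
v -2.892 -2.293 -2.622
v -3.8 -2.41 -3.156
v -2.744 -2.921 -2.735
v -3.511 -3.609 -2.982
v -3.652 -3.038 -3.27
v -3.178 -2.612 -3.117
v -2.664 -3.217 -2.157
v -3.431 -3.906 -2.404
v -3.442 -3.815 -1.755
v -2.968 -3.389 -1.603
v -2.95 -3.537 -2.652
v -3.909 -1.874 -2.036
v -4.676 -2.563 -2.283
v -4.372 -2.391 -2.837
v -3.898 -1.965 -2.685
v -3.829 -2.171 -1.458
v -4.596 -2.859 -1.705
v -4.162 -3.168 -1.323
v -3.688 -2.742 -1.17
v -4.39 -2.243 -1.788
f 2 1 4
f 2 4 3
f 4 1 5
f 4 5 3
f 5 1 6
f 5 6 3
f 6 1 7
f 6 7 3
f 7 1 8
f 7 8 3
f 8 1 9
f 8 9 3
f 9 1 10
f 9 10 3
f 10 1 11
f 10 11 3
f 11 1 12
f 11 12 3
f 12 1 13
f 12 13 3
f 13 1 14
f 13 14 3
f 14 1 15
f 14 15 3
f 15 1 2
f 15 2 3
f 16 53 32
f 53 27 56
f 32 56 21
f 53 56 32
f 16 32 28
f 32 21 33
f 28 33 17
f 32 33 28
f 16 28 37
f 28 17 38
f 37 38 23
f 28 38 37
f 16 37 49
f 37 23 52
f 49 52 26
f 37 52 49
f 16 49 53
f 49 26 57
f 53 57 27
f 49 57 53
f 17 33 44
f 33 21 47
f 44 47 25
f 33 47 44
f 21 56 34
f 56 27 55
f 34 55 20
f 56 55 34
f 27 57 54
f 57 26 50
f 54 50 18
f 57 50 54
f 26 52 51
f 52 23 39
f 51 39 22
f 52 39 51
f 23 38 43
f 38 17 40
f 43 40 24
f 38 40 43
f 19 45 31
f 45 25 46
f 31 46 20
f 45 46 31
f 19 31 29
f 31 20 30
f 29 30 18
f 31 30 29
f 19 29 36
f 29 18 35
f 36 35 22
f 29 35 36
f 19 36 41
f 36 22 42
f 41 42 24
f 36 42 41
f 19 41 45
f 41 24 48
f 45 48 25
f 41 48 45
f 20 46 34
f 46 25 47
f 34 47 21
f 46 47 34
f 18 30 54
f 30 20 55
f 54 55 27
f 30 55 54
f 22 35 51
f 35 18 50
f 51 50 26
f 35 50 51
f 24 42 43
f 42 22 39
f 43 39 23
f 42 39 43
f 25 48 44
f 48 24 40
f 44 40 17
f 48 40 44



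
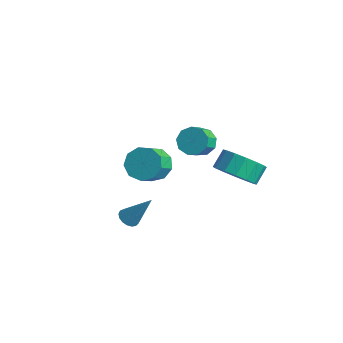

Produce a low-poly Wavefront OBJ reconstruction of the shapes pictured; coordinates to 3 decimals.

v -0.408 -2.507 -4.288
v 0.047 -2.453 -4.575
v 0.448 -1.873 -2.812
v -0.072 -2.225 -4.604
v -0.267 -2.062 -4.56
v -0.495 -2 -4.455
v -0.703 -2.055 -4.311
v -0.843 -2.213 -4.162
v -0.883 -2.438 -4.042
v -0.815 -2.679 -3.978
v -0.653 -2.88 -3.986
v -0.435 -2.996 -4.062
v -0.211 -3 -4.191
v -0.032 -2.891 -4.341
v 0.061 -2.693 -4.48
v -1.666 2.579 -2.279
v -0.925 2.831 -2.391
v -0.554 2.033 -1.732
v -1.294 1.781 -1.621
v -1.143 3.082 -1.965
v -0.772 2.283 -1.306
v -1.606 3.097 -1.686
v -1.234 2.298 -1.027
v -2.096 2.87 -1.684
v -1.725 2.071 -1.025
v -2.385 2.507 -1.961
v -2.014 1.708 -1.303
v -2.338 2.178 -2.387
v -1.966 1.379 -1.728
v -1.975 2.037 -2.763
v -1.604 1.238 -2.104
v -1.468 2.149 -2.912
v -1.097 1.35 -2.253
v -1.054 2.463 -2.765
v -0.682 1.664 -2.106
v 2.435 1.186 -1.402
v 3.409 1.056 -1.005
v 3.219 1.784 -0.301
v 2.245 1.914 -0.698
v 3.463 1.442 -1.39
v 3.274 2.17 -0.687
v 3.242 1.76 -1.779
v 3.053 2.488 -1.076
v 2.804 1.924 -2.067
v 2.615 2.652 -1.363
v 2.268 1.89 -2.176
v 2.079 2.619 -1.473
v 1.776 1.668 -2.078
v 1.587 2.396 -1.375
v 1.461 1.316 -1.799
v 1.271 2.044 -1.095
v 1.406 0.93 -1.413
v 1.217 1.658 -0.71
v 1.627 0.612 -1.024
v 1.438 1.34 -0.321
v 2.065 0.448 -0.737
v 1.876 1.176 -0.033
v 2.601 0.481 -0.627
v 2.412 1.21 0.076
v 3.093 0.704 -0.725
v 2.904 1.432 -0.022
v 1.782 -2.755 0.893
v 2.549 -2.367 0.896
v 3.006 -3.278 1.671
v 2.238 -3.665 1.667
v 2.217 -2.16 1.336
v 2.674 -3.071 2.11
v 1.681 -2.231 1.568
v 2.138 -3.142 2.342
v 1.192 -2.547 1.484
v 1.649 -3.458 2.258
v 0.979 -2.961 1.124
v 1.436 -3.872 1.898
v 1.141 -3.277 0.655
v 1.598 -4.188 1.43
v 1.603 -3.35 0.298
v 2.06 -4.261 1.072
v 2.148 -3.143 0.219
v 2.605 -4.054 0.993
v 2.522 -2.755 0.455
v 2.979 -3.666 1.23
f 2 1 4
f 2 4 3
f 4 1 5
f 4 5 3
f 5 1 6
f 5 6 3
f 6 1 7
f 6 7 3
f 7 1 8
f 7 8 3
f 8 1 9
f 8 9 3
f 9 1 10
f 9 10 3
f 10 1 11
f 10 11 3
f 11 1 12
f 11 12 3
f 12 1 13
f 12 13 3
f 13 1 14
f 13 14 3
f 14 1 15
f 14 15 3
f 15 1 2
f 15 2 3
f 17 16 20
f 17 20 18
f 18 20 21
f 18 21 19
f 20 16 22
f 20 22 21
f 21 22 23
f 21 23 19
f 22 16 24
f 22 24 23
f 23 24 25
f 23 25 19
f 24 16 26
f 24 26 25
f 25 26 27
f 25 27 19
f 26 16 28
f 26 28 27
f 27 28 29
f 27 29 19
f 28 16 30
f 28 30 29
f 29 30 31
f 29 31 19
f 30 16 32
f 30 32 31
f 31 32 33
f 31 33 19
f 32 16 34
f 32 34 33
f 33 34 35
f 33 35 19
f 34 16 17
f 34 17 35
f 35 17 18
f 35 18 19
f 37 36 40
f 37 40 38
f 38 40 41
f 38 41 39
f 40 36 42
f 40 42 41
f 41 42 43
f 41 43 39
f 42 36 44
f 42 44 43
f 43 44 45
f 43 45 39
f 44 36 46
f 44 46 45
f 45 46 47
f 45 47 39
f 46 36 48
f 46 48 47
f 47 48 49
f 47 49 39
f 48 36 50
f 48 50 49
f 49 50 51
f 49 51 39
f 50 36 52
f 50 52 51
f 51 52 53
f 51 53 39
f 52 36 54
f 52 54 53
f 53 54 55
f 53 55 39
f 54 36 56
f 54 56 55
f 55 56 57
f 55 57 39
f 56 36 58
f 56 58 57
f 57 58 59
f 57 59 39
f 58 36 60
f 58 60 59
f 59 60 61
f 59 61 39
f 60 36 37
f 60 37 61
f 61 37 38
f 61 38 39
f 63 62 66
f 63 66 64
f 64 66 67
f 64 67 65
f 66 62 68
f 66 68 67
f 67 68 69
f 67 69 65
f 68 62 70
f 68 70 69
f 69 70 71
f 69 71 65
f 70 62 72
f 70 72 71
f 71 72 73
f 71 73 65
f 72 62 74
f 72 74 73
f 73 74 75
f 73 75 65
f 74 62 76
f 74 76 75
f 75 76 77
f 75 77 65
f 76 62 78
f 76 78 77
f 77 78 79
f 77 79 65
f 78 62 80
f 78 80 79
f 79 80 81
f 79 81 65
f 80 62 63
f 80 63 81
f 81 63 64
f 81 64 65



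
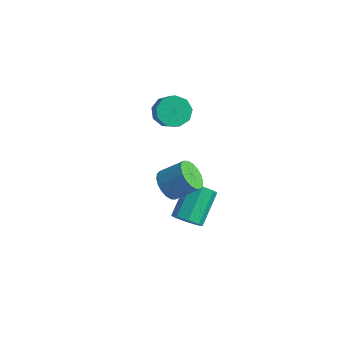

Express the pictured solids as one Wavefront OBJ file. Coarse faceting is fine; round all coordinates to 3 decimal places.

v 0.499 2.633 3.212
v 1.044 2.81 2.885
v 1.606 2.364 3.582
v 1.061 2.187 3.908
v 0.931 3.131 3.181
v 1.493 2.685 3.878
v 0.615 3.219 3.492
v 1.178 2.773 4.189
v 0.245 3.032 3.672
v 0.808 2.587 4.368
v -0.006 2.659 3.636
v 0.556 2.214 4.333
v -0.021 2.273 3.402
v 0.541 1.828 4.098
v 0.207 2.056 3.078
v 0.769 1.611 3.775
v 0.572 2.108 2.818
v 1.134 1.663 3.514
v 0.902 2.406 2.741
v 1.465 1.961 3.438
v 1.977 0.577 1.411
v 2.224 0.895 0.913
v 2.929 1.38 1.571
v 2.683 1.063 2.069
v 2.019 1.069 1.004
v 2.724 1.555 1.662
v 1.805 1.147 1.176
v 2.51 1.632 1.834
v 1.625 1.112 1.394
v 2.331 1.597 2.052
v 1.516 0.97 1.616
v 2.221 1.456 2.274
v 1.497 0.751 1.797
v 2.203 1.237 2.455
v 1.574 0.498 1.901
v 2.279 0.983 2.56
v 1.731 0.26 1.909
v 2.436 0.745 2.567
v 1.936 0.085 1.818
v 2.641 0.571 2.476
v 2.15 0.008 1.646
v 2.855 0.493 2.304
v 2.329 0.043 1.428
v 3.035 0.528 2.086
v 2.439 0.184 1.206
v 3.144 0.67 1.864
v 2.457 0.403 1.025
v 3.163 0.889 1.683
v 2.381 0.657 0.92
v 3.086 1.142 1.579
v 2.317 1.267 -1.14
v 2.582 0.989 -0.678
v 2.347 2.196 0.182
v 2.083 2.473 -0.28
v 2.879 1.229 -0.933
v 2.645 2.435 -0.073
v 2.848 1.49 -1.309
v 2.613 2.697 -0.449
v 2.506 1.621 -1.586
v 2.271 2.828 -0.726
v 2.053 1.544 -1.602
v 1.818 2.751 -0.742
v 1.755 1.305 -1.347
v 1.521 2.511 -0.487
v 1.787 1.043 -0.971
v 1.552 2.25 -0.111
v 2.129 0.912 -0.694
v 1.894 2.119 0.166
f 2 1 5
f 2 5 3
f 3 5 6
f 3 6 4
f 5 1 7
f 5 7 6
f 6 7 8
f 6 8 4
f 7 1 9
f 7 9 8
f 8 9 10
f 8 10 4
f 9 1 11
f 9 11 10
f 10 11 12
f 10 12 4
f 11 1 13
f 11 13 12
f 12 13 14
f 12 14 4
f 13 1 15
f 13 15 14
f 14 15 16
f 14 16 4
f 15 1 17
f 15 17 16
f 16 17 18
f 16 18 4
f 17 1 19
f 17 19 18
f 18 19 20
f 18 20 4
f 19 1 2
f 19 2 20
f 20 2 3
f 20 3 4
f 22 21 25
f 22 25 23
f 23 25 26
f 23 26 24
f 25 21 27
f 25 27 26
f 26 27 28
f 26 28 24
f 27 21 29
f 27 29 28
f 28 29 30
f 28 30 24
f 29 21 31
f 29 31 30
f 30 31 32
f 30 32 24
f 31 21 33
f 31 33 32
f 32 33 34
f 32 34 24
f 33 21 35
f 33 35 34
f 34 35 36
f 34 36 24
f 35 21 37
f 35 37 36
f 36 37 38
f 36 38 24
f 37 21 39
f 37 39 38
f 38 39 40
f 38 40 24
f 39 21 41
f 39 41 40
f 40 41 42
f 40 42 24
f 41 21 43
f 41 43 42
f 42 43 44
f 42 44 24
f 43 21 45
f 43 45 44
f 44 45 46
f 44 46 24
f 45 21 47
f 45 47 46
f 46 47 48
f 46 48 24
f 47 21 49
f 47 49 48
f 48 49 50
f 48 50 24
f 49 21 22
f 49 22 50
f 50 22 23
f 50 23 24
f 52 51 55
f 52 55 53
f 53 55 56
f 53 56 54
f 55 51 57
f 55 57 56
f 56 57 58
f 56 58 54
f 57 51 59
f 57 59 58
f 58 59 60
f 58 60 54
f 59 51 61
f 59 61 60
f 60 61 62
f 60 62 54
f 61 51 63
f 61 63 62
f 62 63 64
f 62 64 54
f 63 51 65
f 63 65 64
f 64 65 66
f 64 66 54
f 65 51 67
f 65 67 66
f 66 67 68
f 66 68 54
f 67 51 52
f 67 52 68
f 68 52 53
f 68 53 54



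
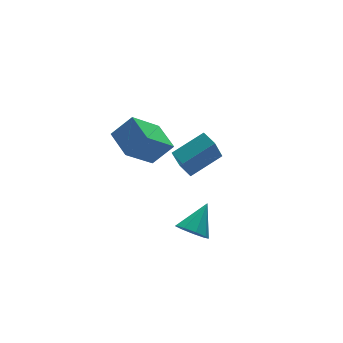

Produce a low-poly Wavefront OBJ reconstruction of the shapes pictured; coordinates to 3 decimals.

v -1.47 1.961 0.457
v -0.479 1.736 1.478
v -1.523 3.521 0.852
v -0.532 3.296 1.872
v 0.052 2.364 -0.932
v 1.043 2.139 0.088
v -0.001 3.924 -0.538
v 0.99 3.699 0.483
v 0.342 -1.112 0.591
v -0.283 -1.616 2.032
v 0.181 -0.314 0.8
v -0.443 -0.818 2.242
v 1.963 -0.982 1.338
v 1.339 -1.486 2.78
v 1.803 -0.184 1.548
v 1.178 -0.688 2.989
v -0.438 -2.872 -1.677
v 0.147 -2.888 -2.265
v 0.658 -2.188 -0.603
v -0.137 -2.397 -2.287
v -0.562 -2.128 -2.024
v -0.929 -2.207 -1.599
v -1.067 -2.597 -1.21
v -0.91 -3.116 -1.039
v -0.533 -3.52 -1.167
v -0.111 -3.621 -1.534
v 0.157 -3.372 -1.967
f 2 4 1
f 5 2 1
f 1 4 3
f 3 5 1
f 2 8 4
f 6 2 5
f 6 8 2
f 4 8 3
f 7 5 3
f 3 8 7
f 7 6 5
f 8 6 7
f 10 12 9
f 13 10 9
f 9 12 11
f 11 13 9
f 10 16 12
f 14 10 13
f 14 16 10
f 12 16 11
f 15 13 11
f 11 16 15
f 15 14 13
f 16 14 15
f 18 17 20
f 18 20 19
f 20 17 21
f 20 21 19
f 21 17 22
f 21 22 19
f 22 17 23
f 22 23 19
f 23 17 24
f 23 24 19
f 24 17 25
f 24 25 19
f 25 17 26
f 25 26 19
f 26 17 27
f 26 27 19
f 27 17 18
f 27 18 19



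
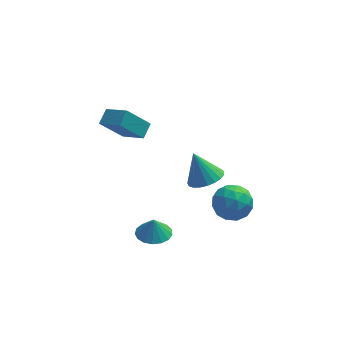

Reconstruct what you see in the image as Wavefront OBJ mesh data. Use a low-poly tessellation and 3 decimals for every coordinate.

v -2.324 -1.646 -3.458
v -1.612 -1.02 -3.518
v -2.316 -1.554 -2.402
v -1.986 -0.762 -3.537
v -2.437 -0.706 -3.539
v -2.862 -0.866 -3.522
v -3.164 -1.204 -3.49
v -3.274 -1.644 -3.451
v -3.166 -2.084 -3.414
v -2.865 -2.423 -3.386
v -2.44 -2.585 -3.376
v -1.989 -2.532 -3.384
v -1.614 -2.275 -3.409
v -1.402 -1.875 -3.445
v -1.401 -1.422 -3.485
v 1.423 -0.835 -1.361
v 2.035 -0.981 -0.441
v 1.205 -2.619 -1.499
v 1.817 -2.765 -0.579
v 0.807 -2.299 -0.508
v 0.942 -1.196 -0.423
v 2.298 -2.404 -1.517
v 2.433 -1.301 -1.432
v 2.576 -1.95 -0.537
v 1.654 -1.886 0.086
v 1.586 -1.714 -2.026
v 0.664 -1.65 -1.403
v 1.748 -0.751 -0.889
v 1.492 -2.849 -1.051
v 0.898 -2.575 -1.01
v 1.258 -2.661 -0.469
v 1.105 -0.878 -0.878
v 1.465 -0.964 -0.338
v 0.743 -1.739 -0.377
v 1.775 -2.636 -1.602
v 2.135 -2.722 -1.062
v 1.982 -0.939 -1.471
v 2.342 -1.025 -0.93
v 2.497 -1.861 -1.563
v 2.426 -1.407 -0.405
v 2.298 -2.456 -0.486
v 2.581 -2.243 -1.037
v 2.66 -1.595 -0.987
v 1.884 -1.369 -0.038
v 1.756 -2.418 -0.119
v 1.162 -2.144 -0.078
v 1.241 -1.496 -0.028
v 2.202 -1.939 -0.095
v 1.484 -1.182 -1.821
v 1.356 -2.231 -1.902
v 1.999 -2.104 -1.912
v 2.078 -1.456 -1.862
v 0.942 -1.144 -1.454
v 0.814 -2.193 -1.535
v 0.58 -2.005 -0.953
v 0.659 -1.357 -0.903
v 1.038 -1.661 -1.845
v 0.557 1.334 -2.102
v 1.116 2.182 -2.19
v -0.057 1.906 -0.498
v 0.751 2.298 -2.372
v 0.352 2.247 -2.506
v -0.012 2.039 -2.571
v -0.277 1.708 -2.555
v -0.398 1.313 -2.46
v -0.354 0.921 -2.303
v -0.152 0.601 -2.112
v 0.172 0.407 -1.918
v 0.563 0.374 -1.757
v 0.953 0.507 -1.655
v 1.274 0.782 -1.63
v 1.471 1.153 -1.687
v 1.511 1.556 -1.816
v 1.385 1.92 -1.994
v -4.853 0.613 3.644
v -3.863 -0.38 4.414
v -4.461 1.345 4.083
v -3.471 0.352 4.854
v -3.689 0.768 2.346
v -2.699 -0.225 3.117
v -3.297 1.5 2.786
v -2.307 0.507 3.556
f 2 1 4
f 2 4 3
f 4 1 5
f 4 5 3
f 5 1 6
f 5 6 3
f 6 1 7
f 6 7 3
f 7 1 8
f 7 8 3
f 8 1 9
f 8 9 3
f 9 1 10
f 9 10 3
f 10 1 11
f 10 11 3
f 11 1 12
f 11 12 3
f 12 1 13
f 12 13 3
f 13 1 14
f 13 14 3
f 14 1 15
f 14 15 3
f 15 1 2
f 15 2 3
f 16 53 32
f 53 27 56
f 32 56 21
f 53 56 32
f 16 32 28
f 32 21 33
f 28 33 17
f 32 33 28
f 16 28 37
f 28 17 38
f 37 38 23
f 28 38 37
f 16 37 49
f 37 23 52
f 49 52 26
f 37 52 49
f 16 49 53
f 49 26 57
f 53 57 27
f 49 57 53
f 17 33 44
f 33 21 47
f 44 47 25
f 33 47 44
f 21 56 34
f 56 27 55
f 34 55 20
f 56 55 34
f 27 57 54
f 57 26 50
f 54 50 18
f 57 50 54
f 26 52 51
f 52 23 39
f 51 39 22
f 52 39 51
f 23 38 43
f 38 17 40
f 43 40 24
f 38 40 43
f 19 45 31
f 45 25 46
f 31 46 20
f 45 46 31
f 19 31 29
f 31 20 30
f 29 30 18
f 31 30 29
f 19 29 36
f 29 18 35
f 36 35 22
f 29 35 36
f 19 36 41
f 36 22 42
f 41 42 24
f 36 42 41
f 19 41 45
f 41 24 48
f 45 48 25
f 41 48 45
f 20 46 34
f 46 25 47
f 34 47 21
f 46 47 34
f 18 30 54
f 30 20 55
f 54 55 27
f 30 55 54
f 22 35 51
f 35 18 50
f 51 50 26
f 35 50 51
f 24 42 43
f 42 22 39
f 43 39 23
f 42 39 43
f 25 48 44
f 48 24 40
f 44 40 17
f 48 40 44
f 59 58 61
f 59 61 60
f 61 58 62
f 61 62 60
f 62 58 63
f 62 63 60
f 63 58 64
f 63 64 60
f 64 58 65
f 64 65 60
f 65 58 66
f 65 66 60
f 66 58 67
f 66 67 60
f 67 58 68
f 67 68 60
f 68 58 69
f 68 69 60
f 69 58 70
f 69 70 60
f 70 58 71
f 70 71 60
f 71 58 72
f 71 72 60
f 72 58 73
f 72 73 60
f 73 58 74
f 73 74 60
f 74 58 59
f 74 59 60
f 76 78 75
f 79 76 75
f 75 78 77
f 77 79 75
f 76 82 78
f 80 76 79
f 80 82 76
f 78 82 77
f 81 79 77
f 77 82 81
f 81 80 79
f 82 80 81

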